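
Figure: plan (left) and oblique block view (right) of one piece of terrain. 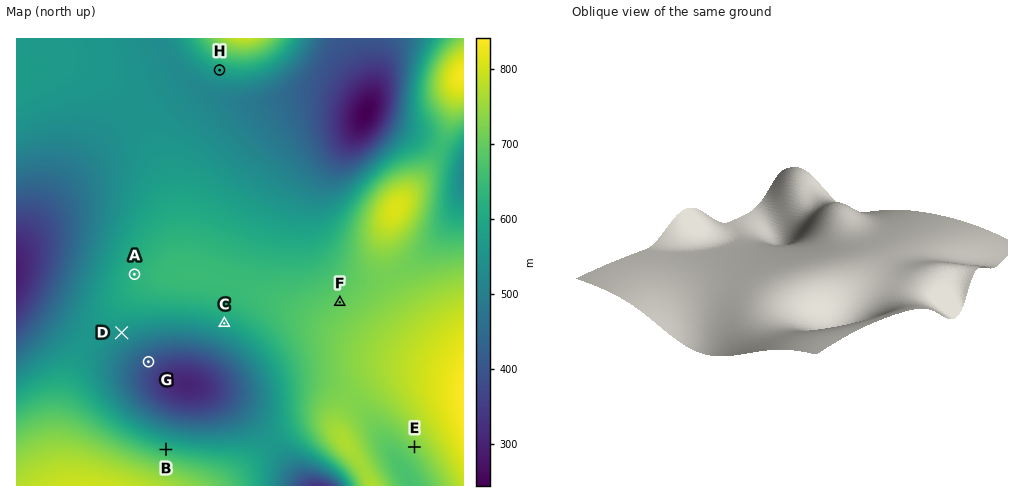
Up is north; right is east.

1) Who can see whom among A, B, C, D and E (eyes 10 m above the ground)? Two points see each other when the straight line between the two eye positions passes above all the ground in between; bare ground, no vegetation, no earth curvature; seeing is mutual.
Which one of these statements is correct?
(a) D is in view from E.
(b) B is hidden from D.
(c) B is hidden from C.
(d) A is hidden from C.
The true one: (d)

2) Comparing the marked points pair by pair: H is below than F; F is above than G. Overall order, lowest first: G H F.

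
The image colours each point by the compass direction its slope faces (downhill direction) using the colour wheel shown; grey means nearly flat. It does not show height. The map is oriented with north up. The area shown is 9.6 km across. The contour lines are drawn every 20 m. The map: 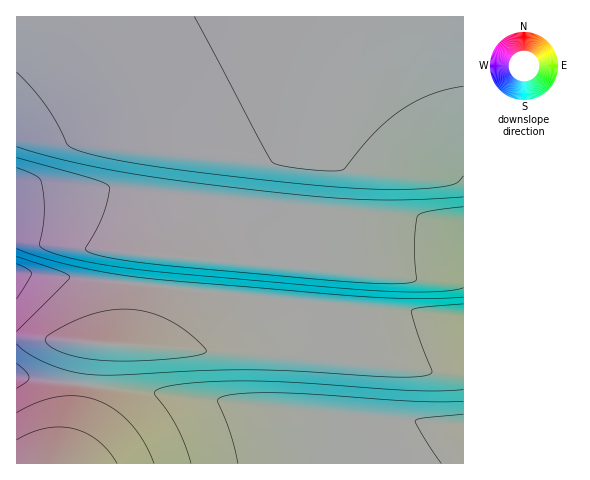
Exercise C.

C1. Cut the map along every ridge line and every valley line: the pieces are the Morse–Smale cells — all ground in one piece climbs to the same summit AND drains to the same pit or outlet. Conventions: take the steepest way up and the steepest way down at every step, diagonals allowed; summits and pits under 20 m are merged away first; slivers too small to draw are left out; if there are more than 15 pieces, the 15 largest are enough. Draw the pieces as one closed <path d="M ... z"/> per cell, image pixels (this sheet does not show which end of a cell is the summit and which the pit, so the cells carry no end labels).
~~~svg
<path d="M463 16l-446 0-1 225 144 15-6 48-14 39-3 3-46-2-4 13-2 27 272 36 106 4z"/><path d="M91 385l-7 0-4 27-16 52 400-1-1-39-106-4z"/><path d="M29 241l-13 1 1 96 113 8 7 0 3-3 14-39 5-49-90-8z"/><path d="M20 376l-4 1 0 86 47 1 13-33 6-31 2-15z"/><path d="M34 338l-18 1 1 37 68 8 2-27 5-14z"/>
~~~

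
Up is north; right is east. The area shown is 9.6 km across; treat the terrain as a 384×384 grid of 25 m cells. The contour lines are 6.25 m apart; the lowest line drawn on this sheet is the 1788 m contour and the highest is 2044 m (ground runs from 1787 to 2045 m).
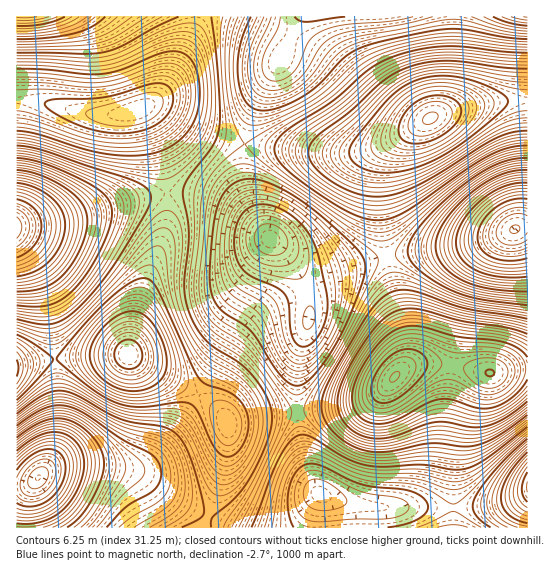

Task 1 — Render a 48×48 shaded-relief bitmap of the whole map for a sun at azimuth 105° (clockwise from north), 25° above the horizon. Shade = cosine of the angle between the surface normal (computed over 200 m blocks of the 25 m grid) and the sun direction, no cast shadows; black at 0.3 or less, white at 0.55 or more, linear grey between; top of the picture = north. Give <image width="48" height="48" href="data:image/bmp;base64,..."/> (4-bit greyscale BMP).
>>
<image width="48" height="48" href="data:image/bmp;base64,Qk32BAAAAAAAAHYAAAAoAAAAMAAAADAAAAABAAQAAAAAAIAEAAATCwAAEwsAABAAAAAAAAAAAAAAABEREQAiIiIAMzMzAERERABVVVUAZmZmAHd3dwCIiIgAmZmZAKqqqgC7u7sAzMzMAN3d3QDu7u4A////AGVEM0VWZmZmd4mqqqmHd3d3d2Zmd4mZiGVDMzRWZmZmZ4mqu6mYd3d3d3ZmeJmqmXZDIjNFZmZlZniru7qYd3d3d3d3eJq7qodTIiNFZmZVVnirvLuYd3d4iHd3eJvMy6hkMiNFZmZVVWibzMupd3d4iIh3iKvN3Lp1MiNFZmZVRWibzMuod2d4mZiIiKvN7cuWQzNFZ3ZVRWebzMuodmZ4mZmIiJvN7tyoVDRFZ3ZlRWebzMuYZVZ4mqmYiJrN7u25ZURWd3dlVWeavLqXZVV4mqqYiJq97u25dlVWeId2VWeKu7qGVEVomrupiIm87u3KhlVWeIh3ZmeKu6l2QzRXmruph4is3u3KhlVniZmIdneJqql1MiNGiruph3ibzd3KhlVniaqZh3iJqqh0IRE1eaqph3eazMy5hlVXiaqpmIiJqphkIQAkaJqph3eJvLupdURWiau6mIiJqph0IAATV4mZh3eJq6qYZURWiau7qYiJmql1MQACRniYh3d4mpmHVDNFeau7qYiJmql1MQABNWiIh2Z4iYh2VDNFeau7qZiJmqmGQgABJGeId2Z3iId2QyI1aKu7qpiImZmHUxABJFZ3d2ZneHdlQyI0aJu7qpiIiZmHZCERJFZ3d3Zmd2ZVQyI0Z5q7upiIiZmHZTIiNFZ4d3ZmZmVUMyI0V5q7upmIiIiHZUMzRWeIiHdmZlVEMyI0V4mruqmIiIiHZlREVneIiIdmZlVEMyI0Vomru6qYh3d3ZlVVZniZmYh2ZkRDMyIzRniru7qZh3dmZlVmd4mqqph3ZkRDMyIzRXiau7uph3ZmZmZneJqruqmHZkRDMzMzRWeau7uqmHZlVWZniZq7u7qYdlRDMzMzRWeJq7u6mHZVVWZ3iau8zMupd1VEMzM0RWeJq7u6mHZVVWZ4mavM3cy5h2VUREREVWeJq7u6mHZVVWd4mqvN3dy6mGZVVVVVVWeImruqmHZVVmd4mqvN3d3LmXZlVVZmZneImqqph3ZVVmd4mavN3d3LqXdmZmZnd3iJmamZh2ZVVmd4iau83d3cqod2Znd3iIiZmZmYdmVVVmd3iZq83d3cuod3Z3eIiJmZmZmIdlVVVWZneJmrzd3Muoh3d3iIiZmqqpmHZlVVVVZmZ4mrvMzLqoh3d3iIiZqqqqmHZlVERVVVVniau8zLqod3d3eIiZqru6qYdlREREREVWeJq7u6qYd3d3d3iJmru7qYdlVERERERFZ4mqqqmXd3d3d3d4mru7uph2VERDMzM0VniZmZiHd3d3ZmZniavMu5h2VURDMzM0RWeImIiHd3d2ZlVmeKu8y6mHZVREMzMzRWd4iHd2Znd2ZlVWaJq8y6mHZVVERDMzRVZ3d3dmZmZmZVVVZ4q7y7qYdlVVRERERVZnd2ZmZmZmZVVVVomru7qYdmZVVVRERVZmZmZlVVZmZlVVVniau7qYd2ZmZlVVVVZmd2ZlVVVVVlVVVniaq6qZh3ZmZmZVVVZnd3ZlVERFVWZVVmeJqqqpiHd2ZmZmVWZ3eHdw=="/>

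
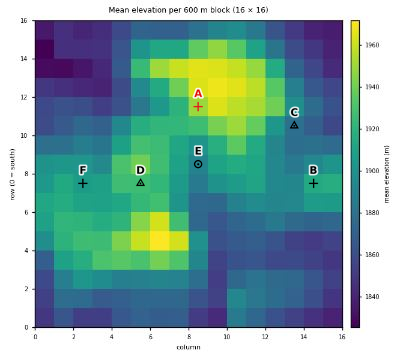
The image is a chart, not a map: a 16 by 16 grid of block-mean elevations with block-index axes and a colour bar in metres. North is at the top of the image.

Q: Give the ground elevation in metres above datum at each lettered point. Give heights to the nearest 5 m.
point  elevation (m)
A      1950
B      1920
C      1875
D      1925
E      1890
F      1905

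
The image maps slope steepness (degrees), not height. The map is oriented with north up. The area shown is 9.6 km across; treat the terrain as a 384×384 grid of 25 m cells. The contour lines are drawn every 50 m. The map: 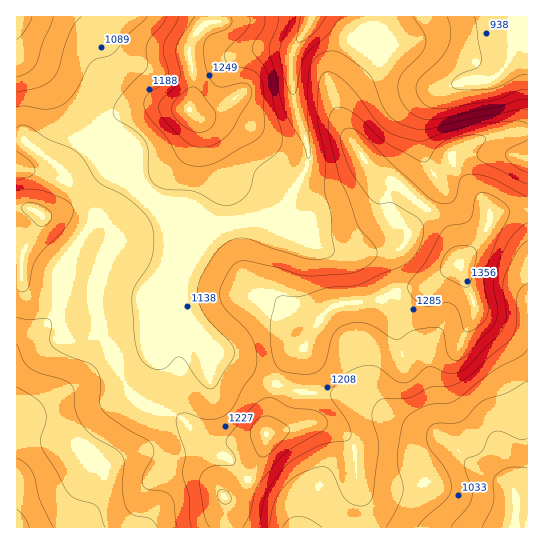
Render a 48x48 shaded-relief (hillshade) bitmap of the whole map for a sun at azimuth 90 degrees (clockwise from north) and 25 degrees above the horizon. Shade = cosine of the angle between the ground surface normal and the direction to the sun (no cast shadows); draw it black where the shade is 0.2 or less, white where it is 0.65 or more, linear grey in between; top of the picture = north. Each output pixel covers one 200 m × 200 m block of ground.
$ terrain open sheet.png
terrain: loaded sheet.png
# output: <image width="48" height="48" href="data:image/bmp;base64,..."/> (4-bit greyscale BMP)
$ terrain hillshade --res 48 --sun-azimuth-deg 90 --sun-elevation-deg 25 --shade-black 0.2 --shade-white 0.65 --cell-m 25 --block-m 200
<image width="48" height="48" href="data:image/bmp;base64,Qk32BAAAAAAAAHYAAAAoAAAAMAAAADAAAAABAAQAAAAAAIAEAAATCwAAEwsAABAAAAAAAAAAAAAAABEREQAiIiIAMzMzAERERABVVVUAZmZmAHd3dwCIiIgAmZmZAKqqqgC7u7sAzMzMAN3d3QDu7u4A////AFRFZ2VVZ2UyI1eb3sp2Znd5qqqqqqqqh1RFZ2ZUV3UyIkeb7smHZmeJqqmaqqq6h0RFZnZURnZCEUes3smHZmeJqpmZqru6h0RFVndkNWdTEkiazcqHdmaKqpmZq7u6h1RFVndkNGZUI2iIrNuYdlaaupmJu7uph1RFVnh1RFZURWd2e9yodlebupmau6mZh1VFVnd2VFVVVWdkasyph2ebu6maupmZh1VVZ3d2VVVVVWZUSLu6mHiru6qqmImYd2VVZmZlVmVVZmZDR6qqqZmru6qpiImXd2ZVVVVVZmZmd2UyR5mZq7u6qqqoiJmHd2ZlVEVWZnd3iHUyR5mJq7uqqqqYiamHeGZlVEVWZ3d4iXVDR5mImqmZmJmYiqmIiGZmVURWd4h4mHVEV4mImZmYd4mYiqqYiGZmZVVWeIh4iHVFVniImZiIZoqYirqZmVZmZmVniIh4iHVVRWd4mpiHZoqXesypmVVmZmZ3iYd4iHZUM0Z5q6iHZomFWc26mUVmZ3d4mYd4iHZUIkV5u6h2Zol1SM3LqlVmd3eJmYd4iHZUM0Vou5h2Z4l1RqzMu2ZmZmeJmYh4d2VERGZnmph2Z4iGRIvd3Hd3ZmeJmYh3dlRFVndmeZh2eIeHVGrv7YiIdmeZmIh3ZURVZ3dmZ4h3eHZ4ZGrv7YmYdmiZmIh3ZERWd3d2ZndmiHZ4dXz/3JqodneJmIh3ZERWd4iHZndmd2VnZp3+ypqod2eJmYiHZURWeImHd3ZVVlRWZ67+upqpd2eImZiHdkRXiJmYd3ZVVUM0V63uupqph2Z4mZmHdlVniYiIdmZVVlMiV5zuy3iql2Z4mqmHd2ZoiIiHdlZVZmQiR4rNzGebqXZ4mpmHd3d4iIh3ZVVVZ3UzV3iszFaKuod4mZiId3eIiId3ZURVZ3ZVZmaLu2eKupiImYiId3eIiId2ZURGd3ZndlV5qniaqZmImIiHd3eImYh2VUNGd3eIZEWJqneZiJmIiHd3d3eJmZh1RDNGd3mYZEaaqmZ3eJmId3d3d3iJmZmFMiNXiJqXVGiaulVmiZiHd2Zmd4mZmZmWIRNomaqGZomqu1VniZh3d2VVaJmZmZqWIAN6qqllaJqqqmeIiIh3d2REV5qZmaqmEBSbuphUaJqqmYiIh3iHdlMjWJqpqrykACesuphTRnmZmYiId3d3dUITWKuqq9yCAUjNyphkRFZ4iIiHdmd3ZCEUeau6vOxxA2rMuqqGVEVWZ4h3ZmZmUyEkiqmrzvxQFYrMu7uoZVVURXd2VVZmVDMjiqiK3/tAJpq7u8uph3ZURWZlVVZmVVQieqh53/swN5qqu8upmId2VVVVRVZ2ZVMSerh4z/ogR6qZq7uqmIiHZlVERVZ2VUITi7qZvvoxSJmYiaq6qYiYd1RERWd2VDIUi7qqvetBR4iHeJq7upmZh1RERWd2VDIkiqq7zeyDNXd3eJqruqmZh1RERWdmVEITaJm8ze62M1Z3iZqqu6qph1RERXdmZUMRRom8zd7YMkVniaqqqqqphw=="/>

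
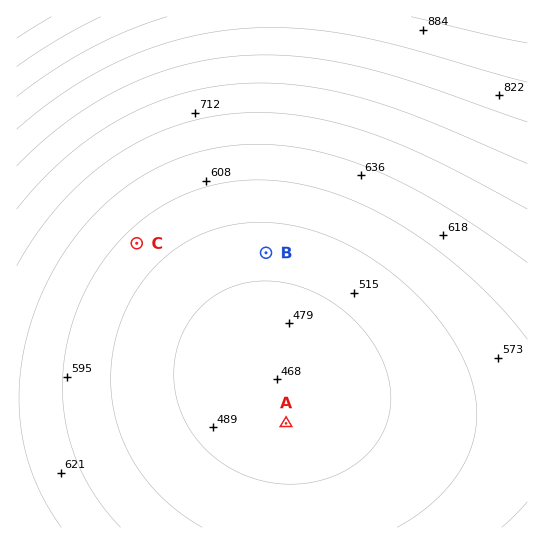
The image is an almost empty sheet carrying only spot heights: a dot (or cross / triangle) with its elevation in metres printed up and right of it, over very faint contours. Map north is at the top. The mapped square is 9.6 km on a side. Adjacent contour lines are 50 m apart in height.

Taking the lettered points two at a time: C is higher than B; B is higher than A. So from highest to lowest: C B A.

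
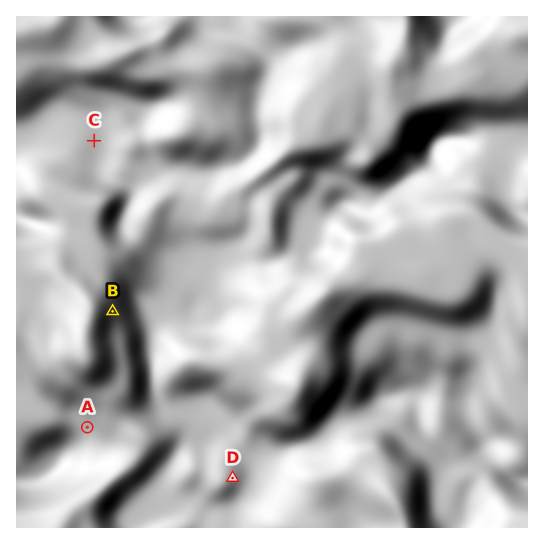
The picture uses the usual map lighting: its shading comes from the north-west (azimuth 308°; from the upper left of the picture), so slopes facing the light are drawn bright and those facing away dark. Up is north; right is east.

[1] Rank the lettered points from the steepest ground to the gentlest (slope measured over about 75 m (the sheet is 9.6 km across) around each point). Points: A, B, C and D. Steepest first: B A D C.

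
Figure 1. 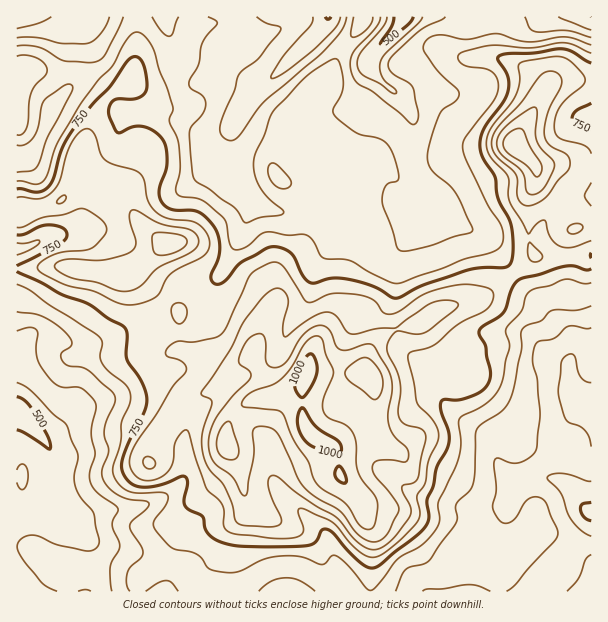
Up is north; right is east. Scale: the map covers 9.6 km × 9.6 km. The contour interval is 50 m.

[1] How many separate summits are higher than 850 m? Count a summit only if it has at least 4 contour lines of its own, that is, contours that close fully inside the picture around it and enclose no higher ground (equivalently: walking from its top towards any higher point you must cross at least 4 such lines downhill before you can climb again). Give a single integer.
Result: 1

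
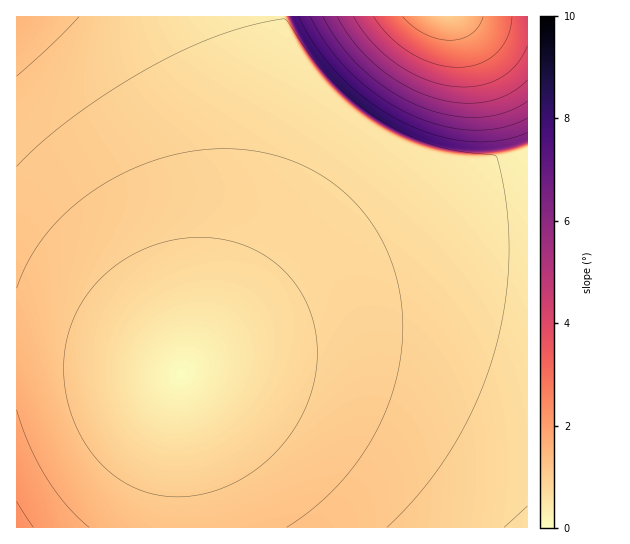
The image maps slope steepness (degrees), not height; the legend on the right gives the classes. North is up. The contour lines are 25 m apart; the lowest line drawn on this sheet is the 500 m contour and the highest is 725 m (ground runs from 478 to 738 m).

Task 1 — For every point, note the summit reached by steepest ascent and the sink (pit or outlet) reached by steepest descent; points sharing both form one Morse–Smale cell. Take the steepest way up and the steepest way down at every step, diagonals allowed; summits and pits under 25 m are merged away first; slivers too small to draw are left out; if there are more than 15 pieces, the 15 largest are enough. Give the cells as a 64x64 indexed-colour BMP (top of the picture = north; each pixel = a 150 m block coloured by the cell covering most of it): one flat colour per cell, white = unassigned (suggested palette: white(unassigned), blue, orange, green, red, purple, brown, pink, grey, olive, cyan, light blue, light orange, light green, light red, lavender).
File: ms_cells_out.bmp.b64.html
<image width="64" height="64" href="data:image/bmp;base64,Qk12CAAAAAAAAHYAAAAoAAAAQAAAAEAAAAABAAQAAAAAAAAIAAATCwAAEwsAABAAAAAAAAAA////ALR3HwAOf/8ALKAsACgn1gC9Z5QAS1aMAMJ34wB/f38AIr28AM++FwDox64AeLv/AIrfmACWmP8A1bDFAEREREREREREREQRERERERERERERERERERERERERERERRERERERERERERBERERERERERERERERERERERERERERFEREREREREREREEREREREREREREREREREREREREREREUREREREREREREQRERERERERERERERERERERERERERERRERERERERERERBERERERERERERERERERERERERERERFEREREREREREREEREREREREREREREREREREREREREREUREREREREREREQRERERERERERERERERERERERERERERRERERERERERERBERERERERERERERERERERERERERERFEREREREREREREEREREREREREREREREREREREREREREUREREREREREREQRERERERERERERERERERERERERERERRERERERERERERBERERERERERERERERERERERERERERFEREREREREREREEREREREREREREREREREREREREREREUREREREREREREQRERERERERERERERERERERERERERERRERERERERERERBERERERERERERERERERERERERERERFEREREREREREREEREREREREREREREREREREREREREREUREREREREREREQRERERERERERERERERERERERERERERRERERERERERERBERERERERERERERERERERERERERERFEREREREREREREEREREREREREREREREREREREREREREURERERERERERERBERERERERERERERERERERERERERERREREREREREREQiERERERERERERERERERERERERERERFEREREREREIiIiIhEREREREREREREREREREREREREREUREREIiIiIiIiIiMxERERERERERERERERERERERERERIiIiIiIiIiIiIiIjMREREREREREREREREREREREREREiIiIiIiIiIiIiIiMzERERERERERERERERERERERERESIiIiIiIiIiIiIiIjMzERERERERERERERERERERERERIiIiIiIiIiIiIiIiMzMzEREREREREREREREREREREREiIiIiIiIiIiIiIiIjMzMxERERERERERERERERERERESIiIiIiIiIiIiIiIiMzMzMxERERERERERERERERERERIiIiIiIiIiIiIiIiIjMzMzMREREREREREREREREREREiIiIiIiIiIiIiIiIiMzMzMzMRERERERERERERERERESIiIiIiIiIiIiIiIiIzMzMzMzMRERERERERERERERERIiIiIiIiIiIiIiIiIiMzMzMzMzMREREREREREREREREiIiIiIiIiIiIiIiIiIzMzMzMzMzMRERERERERERERESIiIiIiIiIiIiIiIiIiMzMzMzMzMzMRERERERERERERIiIiIiIiIiIiIiIiIiIzMzMzMzMzMzMREREREREREREiIiIiIiIiIiIiIiIiIjMzMzMzMzMzMzMRERERERERESIiIiIiIiIiIiIiIiIiIzMzMzMzMzMzMzMRERERERERIiIiIiIiIiIiIiIiIiIjMzMzMzMzMzMzMzMxEREREREiIiIiIiIiIiIiIiIiIiMzMzMzMzMzMzMzMzMzMRERESIiIiIiIiIiIiIiIiIiIjMzMzMzMzMzMzMzMzMzMzMRIiIiIiIiIiIiIiIiIiIiMzMzMzMzMzMzMzMzMzMzMzMiIiIiIiIiIiIiIiIiIiIzMzMzMzMzMzMzMzMzMzMzMyIiIiIiIiIiIiIiIiIiIiMzMzMzMzMzMzMzMzMzMzMzIiIiIiIiIiIiIiIiIiIiIzMzMzMzMzMzMzMzMzMzMzMiIiIiIiIiIiIiIiIiIiIjMzMzMzMzMzMzMzMzMzMzMyIiIiIiIiIiIiIiIiIiIiMzMzMzMzMzMzMzMzMzMzMzIiIiIiIiIiIiIiIiIiIiIjMzMzMzMzMzMzMzMzMzMzMiIiIiIiIiIiIiIiIiIiIiMzMzMzMzMzMzMzMzMzMzMyIiIiIiIiIiIiIiIiIiIiIzMzMzMzMzMzMzMzMzMzMzIiIiIiIiIiIiIiIiIiIiIjMzMzMzMzMzMzMzMzMzMzMiIiIiIiIiIiIiIiIiIiIiMzMzMzMzMzMzMzMzMzMzMyIiIiIiIiIiIiIiIiIiIiIjMzMzMzMzMzMzMzMzMzMzIiIiIiIiIiIiIiIiIiIiIiMzMzMzMzMzMzMzMzMzMzMiIiIiIiIiIiIiIiIiIiIiIzMzMzMzMzMzMzMzMzMzMyIiIiIiIiIiIiIiIiIiIiIjMzMzMzMzMzMzMzMzMzMzIiIiIiIiIiIiIiIiIiIiIiMzMzMzMzMzMzMzMzMzMzMiIiIiIiIiIiIiIiIiIiIiIzMzMzMzMzMzMzMzMzMzMyIiIiIiIiIiIiIiIiIiIiIjMzMzMzMzMzMzMzMzMzMzIiIiIiIiIiIiIiIiIiIiIiMzMzMzMzMzMzMzMzMzMzMiIiIiIiIiIiIiIiIiIiIiIjMzMzMzMzMzMzMzMzMzMyIiIiIiIiIiIiIiIiIiIiIiMzMzMzMzMzMzMzMzMzMzIiIiIiIiIiIiIiIiIiIiIiMzMzMzMzMzMzMzMzMzMzMiIiIiIiIiIiIiIiIiIiIiIzMzMzMzMzMzMzMzMzMzMyIiIiIiIiIiIiIiIiIiIiIjMzMzMzMzMzMzMzMzMzMz"/>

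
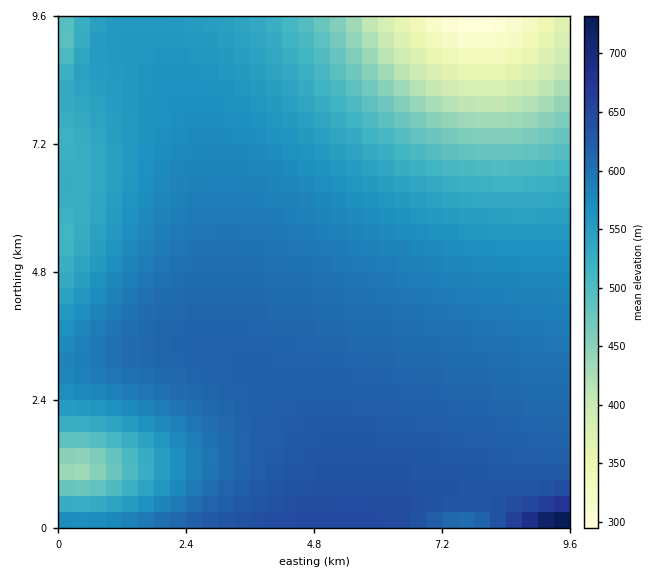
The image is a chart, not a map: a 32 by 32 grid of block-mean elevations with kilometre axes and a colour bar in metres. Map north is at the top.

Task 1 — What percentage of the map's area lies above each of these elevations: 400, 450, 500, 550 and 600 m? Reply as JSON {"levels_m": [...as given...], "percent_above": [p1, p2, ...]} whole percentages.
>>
{"levels_m": [400, 450, 500, 550, 600], "percent_above": [95, 92, 86, 71, 36]}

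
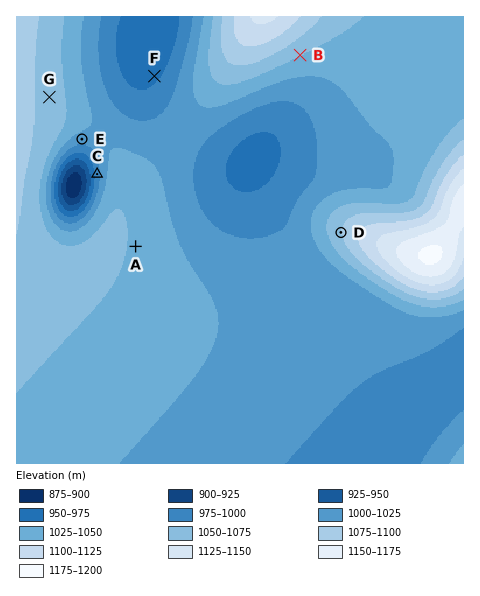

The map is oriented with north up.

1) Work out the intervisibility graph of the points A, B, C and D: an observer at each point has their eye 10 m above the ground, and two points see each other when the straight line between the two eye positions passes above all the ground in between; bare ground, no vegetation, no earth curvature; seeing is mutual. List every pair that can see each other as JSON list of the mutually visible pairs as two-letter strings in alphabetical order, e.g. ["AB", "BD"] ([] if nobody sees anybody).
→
["AB", "AD", "BD"]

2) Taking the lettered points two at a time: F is lower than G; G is higher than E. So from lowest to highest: F E G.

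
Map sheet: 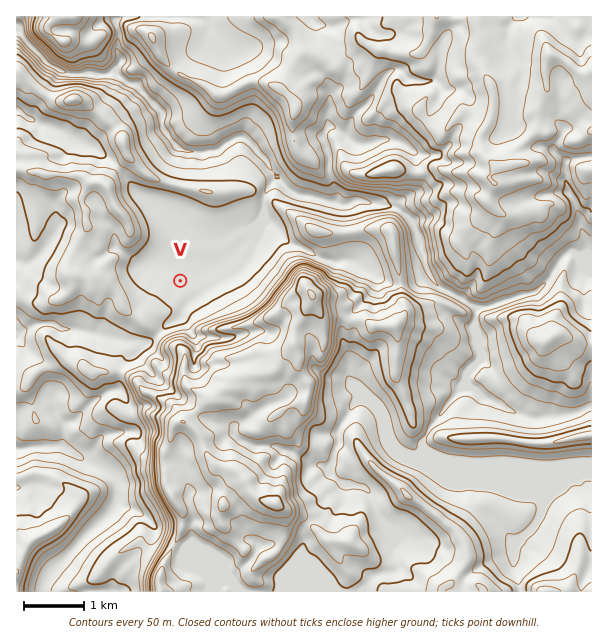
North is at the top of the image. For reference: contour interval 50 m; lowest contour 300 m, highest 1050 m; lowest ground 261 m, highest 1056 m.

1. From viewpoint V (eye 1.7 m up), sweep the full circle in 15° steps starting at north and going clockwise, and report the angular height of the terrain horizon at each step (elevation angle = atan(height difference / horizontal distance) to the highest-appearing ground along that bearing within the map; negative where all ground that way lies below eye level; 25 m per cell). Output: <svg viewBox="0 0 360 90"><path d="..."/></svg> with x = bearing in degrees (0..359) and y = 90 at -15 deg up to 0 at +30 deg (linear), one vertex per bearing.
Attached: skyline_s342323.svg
<svg viewBox="0 0 360 90"><path d="M0 55l15-1 15-1 15 0 15-2 15-1 15-20 15-1 15 1 15-2 15 0 15 4 15-2 15 14 15 9 15-2 15 0 15-1 15 0 15 1 15 0 15-5 15 7 15 1"/></svg>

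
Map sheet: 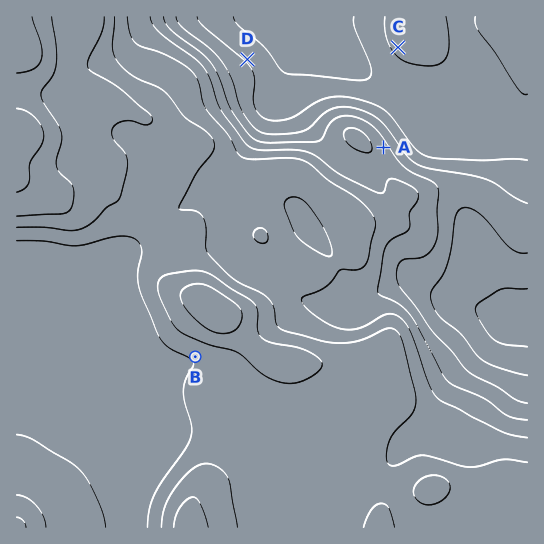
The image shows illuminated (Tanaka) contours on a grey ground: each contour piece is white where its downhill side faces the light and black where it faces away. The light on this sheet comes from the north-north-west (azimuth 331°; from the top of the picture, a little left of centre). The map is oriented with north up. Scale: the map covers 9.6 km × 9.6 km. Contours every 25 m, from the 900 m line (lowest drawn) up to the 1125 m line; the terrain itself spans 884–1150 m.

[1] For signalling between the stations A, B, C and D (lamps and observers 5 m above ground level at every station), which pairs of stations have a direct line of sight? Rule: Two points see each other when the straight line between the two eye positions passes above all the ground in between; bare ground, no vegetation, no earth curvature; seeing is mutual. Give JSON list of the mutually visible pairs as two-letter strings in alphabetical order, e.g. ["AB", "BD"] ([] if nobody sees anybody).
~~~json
["AC", "CD"]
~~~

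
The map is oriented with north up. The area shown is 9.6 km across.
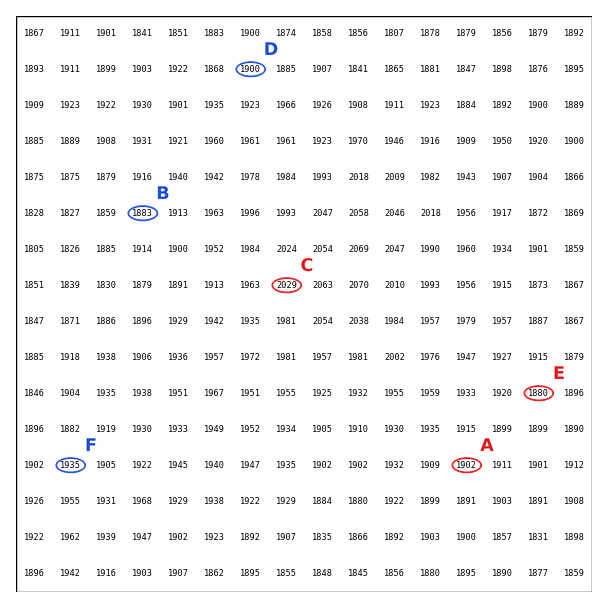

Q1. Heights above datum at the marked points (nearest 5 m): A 1900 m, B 1885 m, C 2030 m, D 1900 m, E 1880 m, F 1935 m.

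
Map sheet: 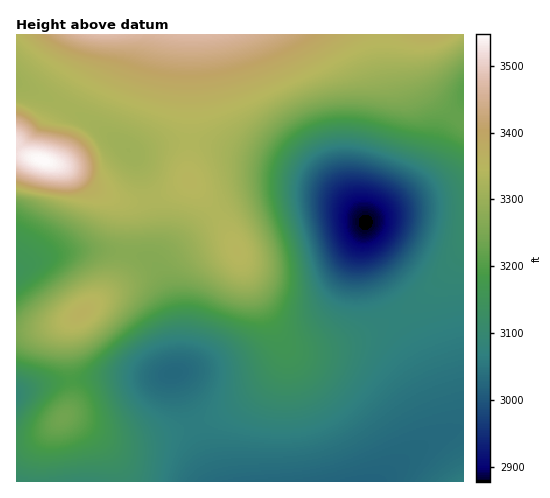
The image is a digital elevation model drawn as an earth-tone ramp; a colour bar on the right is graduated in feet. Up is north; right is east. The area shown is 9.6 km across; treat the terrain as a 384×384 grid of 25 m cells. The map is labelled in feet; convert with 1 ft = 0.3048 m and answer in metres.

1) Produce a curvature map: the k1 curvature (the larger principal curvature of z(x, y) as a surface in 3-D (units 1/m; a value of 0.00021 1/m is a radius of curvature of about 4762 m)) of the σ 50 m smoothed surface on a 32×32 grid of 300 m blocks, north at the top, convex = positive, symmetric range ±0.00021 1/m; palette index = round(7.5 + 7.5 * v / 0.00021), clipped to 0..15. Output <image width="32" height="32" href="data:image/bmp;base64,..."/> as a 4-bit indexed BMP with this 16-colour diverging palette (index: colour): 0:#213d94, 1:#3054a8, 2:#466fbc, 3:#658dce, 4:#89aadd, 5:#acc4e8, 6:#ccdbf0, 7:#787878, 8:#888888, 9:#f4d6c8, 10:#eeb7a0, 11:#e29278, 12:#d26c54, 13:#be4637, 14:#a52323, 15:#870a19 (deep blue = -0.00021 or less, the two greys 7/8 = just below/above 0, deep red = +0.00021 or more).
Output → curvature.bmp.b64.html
<image width="32" height="32" href="data:image/bmp;base64,Qk12AgAAAAAAAHYAAAAoAAAAIAAAACAAAAABAAQAAAAAAAACAAATCwAAEwsAABAAAAAAAAAAlD0hAKhUMAC8b0YAzo1lAN2qiQDoxKwA8NvMAHh4eACIiIgAyNb0AKC37gB4kuIAVGzSADdGvgAjI6UAGQqHAJiHeImYiId3eIiIiIiIiIiZiIiZmIiIiIiIiIiIiIiIqqiZmYiIiIiIiIiIiIiIiKy6mqmYiIiIiIiIiIiIiIibzKqZiIiIiIiIiIiIh3eIeLy5iHiIiIiIiIiIiId3d3ibuYdnd3iIiYiIiIiId3d4mqmHZnd3eImZiIiIiHd3iImph2Z3d3eImZiIiIiHd7qaqod3d3d3iZmYiIiIiHfMy7uYd3d3eImZmIiIiIiHu8zcupiHd3iaqYiImYiIiJmrzcu6mIiJqqmJmaqpiIiIiby7uqmZmauqqZmZqqiId3iaqqmZmZq6upiIiJqqiHd3iZmIiZmau6mYd3eJqph3d4iYh3eImruph3ZmaJqpd3eImId3eJq6mId2ZmeJqYd3iZmZiImauph3dmVmeamIiJqqqZiJmqmHd3dmZniZiavLqZmZmZqph3d3Zmd4mc7//ZiIiZiKmYd3d3d3iJj///2Hd4mYiZmHd3d3eIiY//3Mh3eIiImZiHd3d4iIiP3Lynd3iIiJmYiHd4iJmZnYeZiHeIiIiJmYiIiJmambuYiIiIiIiIiZmYiJmZqYmoiIiIiIiIiIiZmZmZmZiJmIiIiIiIiIiIiJmZmZiIiYiIiIiIiIiIiIiIiIiIiJmIiIiIiIiIiIiIiIiIiImZmIiIiIiIiIiIiIiIiIiJmq"/>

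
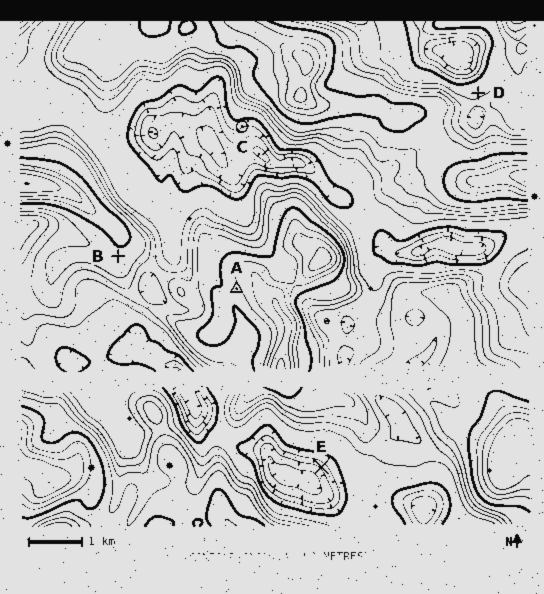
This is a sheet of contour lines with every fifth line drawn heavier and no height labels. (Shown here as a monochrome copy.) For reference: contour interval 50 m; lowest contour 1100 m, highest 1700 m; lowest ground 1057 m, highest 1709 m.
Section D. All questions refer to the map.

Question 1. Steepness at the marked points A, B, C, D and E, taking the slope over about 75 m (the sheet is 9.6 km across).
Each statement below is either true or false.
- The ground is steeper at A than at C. false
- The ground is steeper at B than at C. false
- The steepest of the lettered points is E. true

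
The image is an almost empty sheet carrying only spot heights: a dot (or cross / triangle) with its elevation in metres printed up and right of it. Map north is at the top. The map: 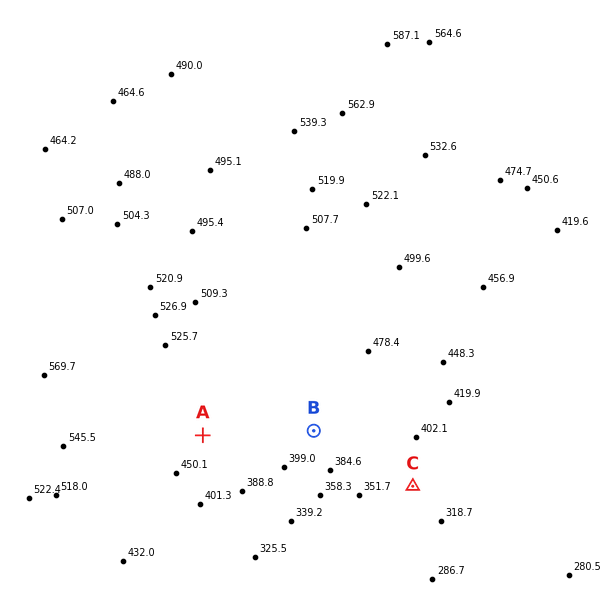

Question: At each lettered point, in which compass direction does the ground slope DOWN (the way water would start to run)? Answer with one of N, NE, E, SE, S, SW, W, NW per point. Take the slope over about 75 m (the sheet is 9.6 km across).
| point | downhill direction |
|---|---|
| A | SE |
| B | S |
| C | S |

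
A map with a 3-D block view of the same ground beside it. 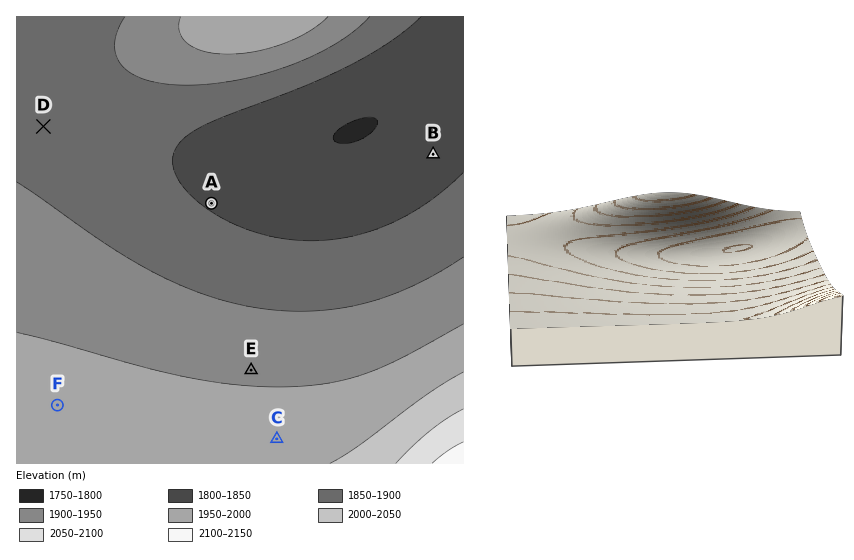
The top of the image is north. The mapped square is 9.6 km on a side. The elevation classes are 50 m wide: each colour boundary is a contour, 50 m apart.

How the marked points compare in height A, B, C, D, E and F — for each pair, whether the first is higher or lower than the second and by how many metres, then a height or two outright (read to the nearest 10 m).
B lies lower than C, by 150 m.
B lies lower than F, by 140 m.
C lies higher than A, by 130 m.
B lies lower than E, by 110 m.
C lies higher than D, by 100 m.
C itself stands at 1980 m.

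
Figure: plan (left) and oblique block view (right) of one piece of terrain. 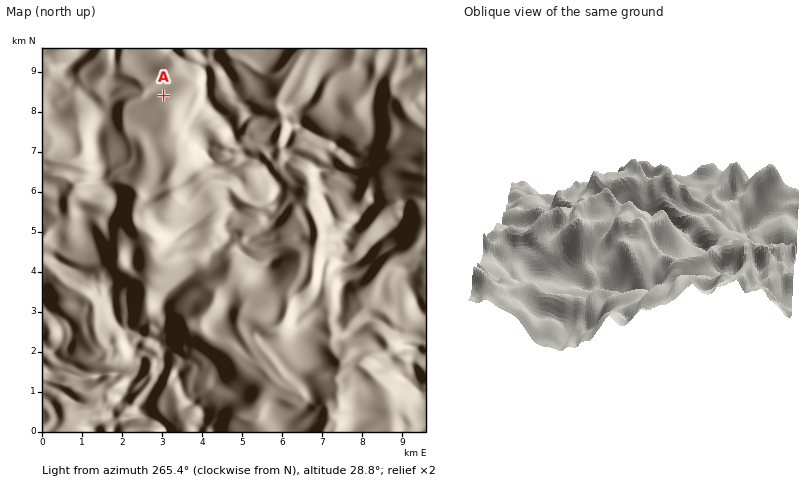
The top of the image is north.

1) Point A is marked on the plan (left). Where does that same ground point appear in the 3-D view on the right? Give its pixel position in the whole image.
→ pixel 522 274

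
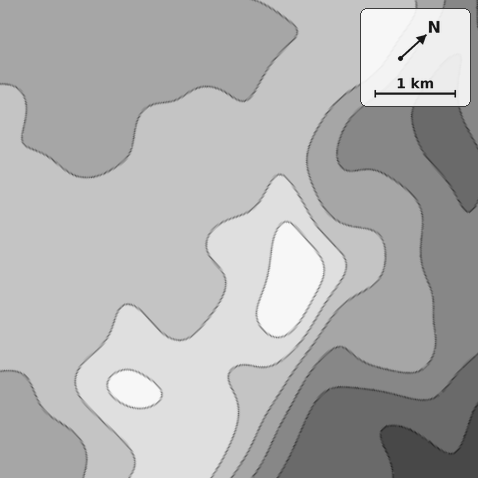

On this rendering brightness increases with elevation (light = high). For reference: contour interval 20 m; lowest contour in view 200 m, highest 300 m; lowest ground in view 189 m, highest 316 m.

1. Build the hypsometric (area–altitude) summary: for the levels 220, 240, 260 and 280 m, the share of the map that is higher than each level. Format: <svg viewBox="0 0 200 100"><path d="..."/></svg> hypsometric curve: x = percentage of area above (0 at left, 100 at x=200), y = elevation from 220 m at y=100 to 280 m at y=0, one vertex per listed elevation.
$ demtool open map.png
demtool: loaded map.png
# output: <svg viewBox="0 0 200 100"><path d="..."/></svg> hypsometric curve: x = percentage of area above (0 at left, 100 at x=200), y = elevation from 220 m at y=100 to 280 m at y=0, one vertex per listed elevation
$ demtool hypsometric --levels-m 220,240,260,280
<svg viewBox="0 0 200 100"><path d="M181 100l-20-33-56-34-72-33"/></svg>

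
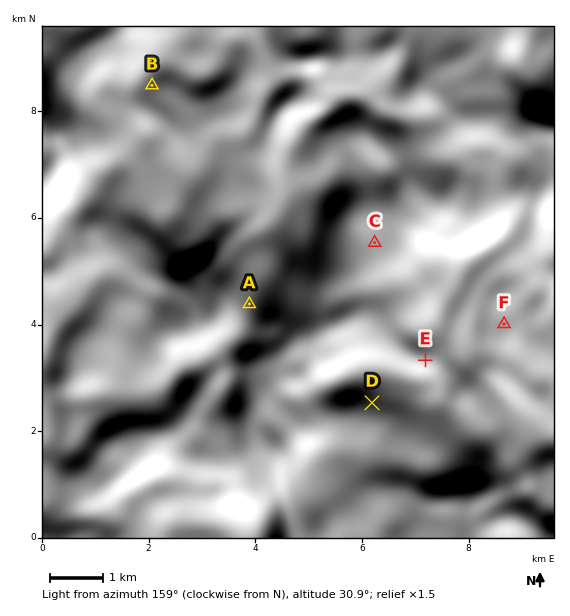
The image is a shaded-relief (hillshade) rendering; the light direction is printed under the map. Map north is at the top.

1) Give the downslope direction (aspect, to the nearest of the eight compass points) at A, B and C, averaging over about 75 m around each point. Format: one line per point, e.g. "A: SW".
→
A: NE
B: N
C: SW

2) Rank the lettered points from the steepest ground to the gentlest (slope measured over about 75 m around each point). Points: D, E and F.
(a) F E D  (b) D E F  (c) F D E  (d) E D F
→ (b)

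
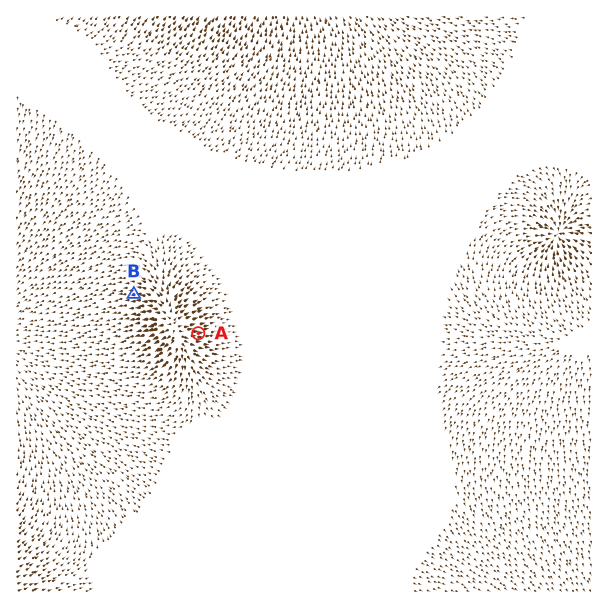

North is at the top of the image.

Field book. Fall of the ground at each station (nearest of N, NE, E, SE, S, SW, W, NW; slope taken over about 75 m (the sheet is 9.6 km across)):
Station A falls E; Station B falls W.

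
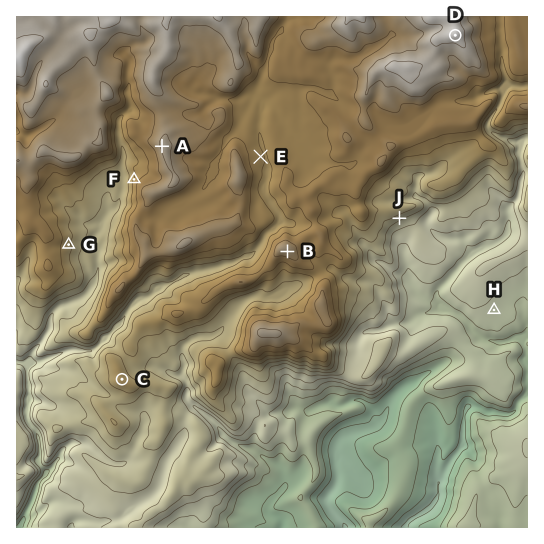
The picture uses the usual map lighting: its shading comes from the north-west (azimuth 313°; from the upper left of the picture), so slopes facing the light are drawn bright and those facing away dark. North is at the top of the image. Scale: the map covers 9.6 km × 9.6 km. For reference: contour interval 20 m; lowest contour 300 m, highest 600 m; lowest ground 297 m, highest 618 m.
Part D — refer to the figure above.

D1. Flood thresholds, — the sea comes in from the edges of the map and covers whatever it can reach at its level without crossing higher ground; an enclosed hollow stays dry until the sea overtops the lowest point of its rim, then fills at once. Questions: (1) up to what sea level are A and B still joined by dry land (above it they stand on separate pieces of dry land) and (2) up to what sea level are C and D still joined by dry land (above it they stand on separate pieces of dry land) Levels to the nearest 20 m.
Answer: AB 540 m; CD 500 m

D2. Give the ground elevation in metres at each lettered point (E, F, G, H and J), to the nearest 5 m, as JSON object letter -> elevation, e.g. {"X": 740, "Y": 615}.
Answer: {"E": 525, "F": 520, "G": 505, "H": 390, "J": 470}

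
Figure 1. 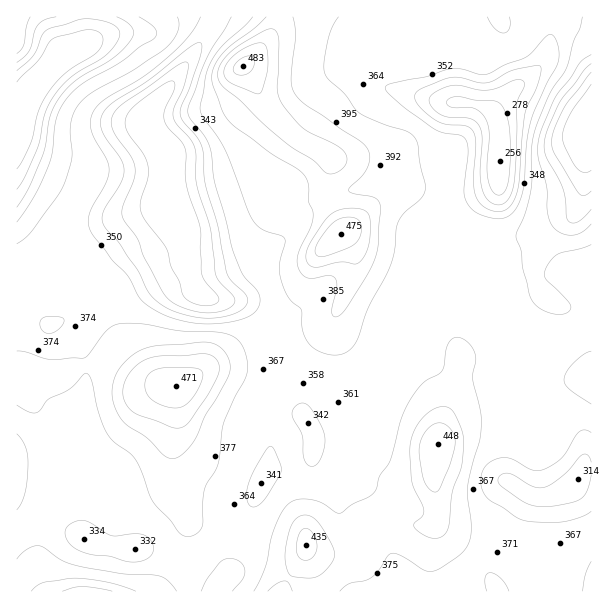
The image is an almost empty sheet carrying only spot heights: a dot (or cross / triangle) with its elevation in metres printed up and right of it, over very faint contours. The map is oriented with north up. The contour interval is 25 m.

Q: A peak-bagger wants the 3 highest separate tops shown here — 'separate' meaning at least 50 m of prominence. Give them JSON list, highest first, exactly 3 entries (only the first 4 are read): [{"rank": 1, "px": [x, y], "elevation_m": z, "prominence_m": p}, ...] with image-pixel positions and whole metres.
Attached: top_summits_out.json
[{"rank": 1, "px": [243, 66], "elevation_m": 483, "prominence_m": 111}, {"rank": 2, "px": [339, 234], "elevation_m": 475, "prominence_m": 72}, {"rank": 3, "px": [176, 386], "elevation_m": 471, "prominence_m": 100}]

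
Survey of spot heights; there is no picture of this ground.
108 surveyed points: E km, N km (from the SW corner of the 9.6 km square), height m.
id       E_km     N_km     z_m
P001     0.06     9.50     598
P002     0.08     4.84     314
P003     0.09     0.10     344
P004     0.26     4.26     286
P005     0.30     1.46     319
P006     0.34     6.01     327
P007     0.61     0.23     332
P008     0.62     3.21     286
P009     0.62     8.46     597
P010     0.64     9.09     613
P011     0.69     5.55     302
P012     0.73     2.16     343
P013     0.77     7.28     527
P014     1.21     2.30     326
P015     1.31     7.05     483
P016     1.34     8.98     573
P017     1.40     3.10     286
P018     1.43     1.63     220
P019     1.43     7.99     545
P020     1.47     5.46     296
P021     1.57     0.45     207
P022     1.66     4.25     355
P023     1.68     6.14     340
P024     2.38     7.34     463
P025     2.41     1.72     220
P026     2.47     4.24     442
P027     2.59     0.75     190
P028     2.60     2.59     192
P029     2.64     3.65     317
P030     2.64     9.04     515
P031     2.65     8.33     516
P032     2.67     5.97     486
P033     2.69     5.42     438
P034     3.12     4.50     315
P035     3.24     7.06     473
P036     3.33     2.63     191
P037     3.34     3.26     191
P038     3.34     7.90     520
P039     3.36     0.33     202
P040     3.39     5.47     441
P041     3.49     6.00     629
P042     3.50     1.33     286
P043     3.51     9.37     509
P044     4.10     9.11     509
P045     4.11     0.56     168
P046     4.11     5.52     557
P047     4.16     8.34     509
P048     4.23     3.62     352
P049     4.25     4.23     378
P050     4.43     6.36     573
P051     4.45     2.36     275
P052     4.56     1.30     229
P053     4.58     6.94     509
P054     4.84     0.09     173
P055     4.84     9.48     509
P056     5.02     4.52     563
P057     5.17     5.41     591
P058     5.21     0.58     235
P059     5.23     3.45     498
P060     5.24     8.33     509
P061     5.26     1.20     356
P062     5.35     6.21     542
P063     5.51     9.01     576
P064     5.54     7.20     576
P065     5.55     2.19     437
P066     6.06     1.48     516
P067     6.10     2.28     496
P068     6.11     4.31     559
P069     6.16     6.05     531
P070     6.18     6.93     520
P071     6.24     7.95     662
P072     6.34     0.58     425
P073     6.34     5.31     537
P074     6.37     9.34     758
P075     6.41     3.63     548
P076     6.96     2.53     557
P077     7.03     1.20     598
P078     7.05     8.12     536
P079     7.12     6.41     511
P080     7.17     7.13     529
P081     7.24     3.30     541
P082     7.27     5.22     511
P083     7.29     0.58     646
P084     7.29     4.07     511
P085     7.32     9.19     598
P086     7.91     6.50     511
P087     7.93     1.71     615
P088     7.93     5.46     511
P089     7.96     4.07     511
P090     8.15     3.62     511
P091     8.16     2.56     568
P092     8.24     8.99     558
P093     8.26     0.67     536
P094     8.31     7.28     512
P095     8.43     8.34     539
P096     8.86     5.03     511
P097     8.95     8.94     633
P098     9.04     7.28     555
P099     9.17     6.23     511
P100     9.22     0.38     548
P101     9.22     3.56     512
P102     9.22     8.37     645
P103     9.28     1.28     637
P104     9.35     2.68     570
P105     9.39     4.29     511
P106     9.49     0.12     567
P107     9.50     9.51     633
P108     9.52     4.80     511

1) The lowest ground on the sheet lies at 150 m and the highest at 775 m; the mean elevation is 460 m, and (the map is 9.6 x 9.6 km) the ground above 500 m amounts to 55.2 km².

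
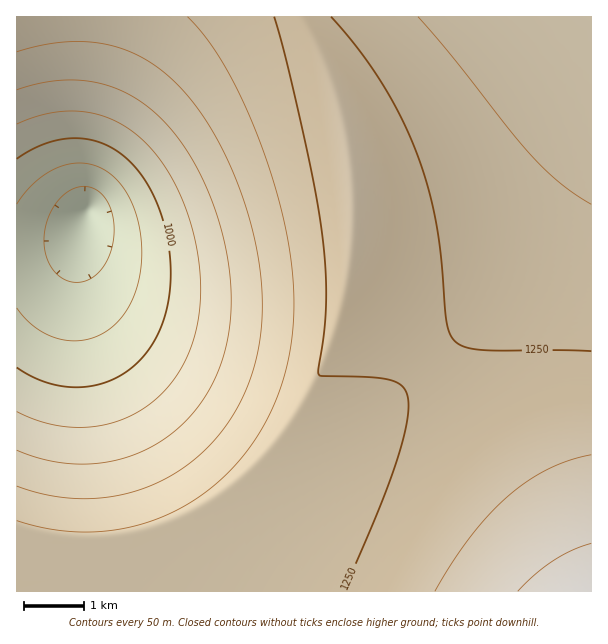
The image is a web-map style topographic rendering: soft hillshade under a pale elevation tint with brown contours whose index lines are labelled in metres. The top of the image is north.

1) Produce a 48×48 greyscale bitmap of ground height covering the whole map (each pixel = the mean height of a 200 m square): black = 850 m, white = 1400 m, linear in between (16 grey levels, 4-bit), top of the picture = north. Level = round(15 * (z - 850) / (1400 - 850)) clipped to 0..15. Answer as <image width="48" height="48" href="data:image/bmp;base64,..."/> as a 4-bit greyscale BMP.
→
<image width="48" height="48" href="data:image/bmp;base64,Qk32BAAAAAAAAHYAAAAoAAAAMAAAADAAAAABAAQAAAAAAIAEAAATCwAAEwsAABAAAAAAAAAAAAAAABEREQAiIiIAMzMzAERERABVVVUAZmZmAHd3dwCIiIgAmZmZAKqqqgC7u7sAzMzMAN3d3QDu7u4A////AKqqqqqqqqqqqqqqqru7u7zMzN3d3u7u7qqqqqqqqqqqqqqqqqu7u7vMzM3d3e7u7qqqqqqqqqqqqqqqqqu7u7vMzMzd3d3u7qqqqqqqqqqqqqqqqqu7u7u8zMzd3d3e7qqqqqqqqqqqqqqqqqq7u7u8zMzN3d3d3qqZmZmZqqqqqqqqqqq7u7u7zMzM3d3d3ZmZmZmZmZqqqqqqqqq7u7u7zMzMzd3d3ZmIiIiJmZmqqqqqqqqru7u7vMzMzN3d3YiIiIiIiJmZqqqqqqqru7u7u8zMzMzd3YiHd3eIiIiZmqqqqqqru7u7u8zMzMzM3Xd3d3d3eIiJmaqqqqqru7u7u7zMzMzMzHd3Zmd3d3iImZqqqqq7u7u7u7vMzMzMzGZmZmZmZ3eIiZmqqqq7u7u7u7u8zMzMzGZmZmZmZnd4iJmqqru7u7u7u7u7zMzMzGVVVVVWZmd3iImaq7u7u7u7u7u7u8zMzFVVVVVVVmZ3eImaq7u7u7u7u7u7u7u8zFVERERVVWZneIiZqru7u7u7u7u7u7u7u0REREREVVZmd4iZqru7u7u7u7u7u7u7u0RERERERVVmd4iZqru7u7u7u7u7u7u7u0QzMzNERFVmZ3iJmqu7u7u7u7u7u7u7uzMzMzM0RFVWZ3iJmqu7u7u7u7u7u7u7uzMzMzMzREVWZ3iJmqu7u7u7u7u7u7u7uzMiIiMzNEVWZ3iJmqu7u7u7u7u7u7u7uzIiIiIzNEVWZ3iJmqu7u7u7u7u7u7u7uiIiIiIjM0RWZ3iJmqu8y7u7u7u7u7qqqiIiESIiM0RWZ3iJmqu8y7u7u7u7u6qqqiIhERIiM0RWZ3iJmqu8zLu7u7u7qqqqqiIREREiM0RWZ3iJmqu8zMu7u7u7qqqqqiIREREiM0VWZ3iJmqu8zMu7u7u6qqqqqiIREREiM0VWZ3iZmqu8zMu7u7u6qqqqqiIREAEiNEVWd4iZqqu8zMu7u7uqqqqqqiIhEAEiNEVmd4iZqru8zMu7u7uqqqqqqjIhEREjNFVmd4iZqru8zMu7u7qqqqqqqjMiERIjRFVneImZqrvMzMu7u7qqqqqqqTMyIiIzRVZneImaqrvMzMu7u7qqqqqpmUMzMzM0RWZ3iImaq7vMzMu7u6qqqqqZmURDMzREVWZ3iJmaq7vMzMu7u6qqqqmZmVRERERVVmd4iJmqq7vMzLu7uqqqqpmZmVVVVVVVZnd4iZmqq7vMzLu7uqqqqpmZmWVVVVVmZ3eIiZqqu7zMy7u7qqqqqZmZmWZmZmZmd3iImZqqu7zMy7u7qqqqmZmZmXZmZmZ3d4iJmaqqu7zMu7u6qqqpmZmZmXd3d3d3eIiZmaqqu7zMu7uqqqqZmZmZmXd3d3d4iImZmqqru7zLu7uqqqqZmZmZmYiIiIiIiJmZmqqru7zLu7qqqqmZmZmZmYiIiIiIiZmZqqqru8y7u6qqqpmZmZmZmZmYiIiZmZmaqqq7u8u7uqqqqZmZmZmZmJmZmZmZmZmqqqq7u7u7uqqqmZmZmZmYiA=="/>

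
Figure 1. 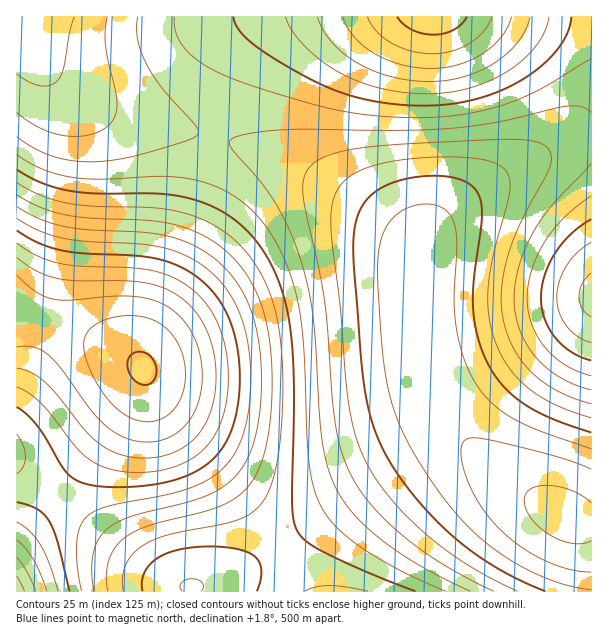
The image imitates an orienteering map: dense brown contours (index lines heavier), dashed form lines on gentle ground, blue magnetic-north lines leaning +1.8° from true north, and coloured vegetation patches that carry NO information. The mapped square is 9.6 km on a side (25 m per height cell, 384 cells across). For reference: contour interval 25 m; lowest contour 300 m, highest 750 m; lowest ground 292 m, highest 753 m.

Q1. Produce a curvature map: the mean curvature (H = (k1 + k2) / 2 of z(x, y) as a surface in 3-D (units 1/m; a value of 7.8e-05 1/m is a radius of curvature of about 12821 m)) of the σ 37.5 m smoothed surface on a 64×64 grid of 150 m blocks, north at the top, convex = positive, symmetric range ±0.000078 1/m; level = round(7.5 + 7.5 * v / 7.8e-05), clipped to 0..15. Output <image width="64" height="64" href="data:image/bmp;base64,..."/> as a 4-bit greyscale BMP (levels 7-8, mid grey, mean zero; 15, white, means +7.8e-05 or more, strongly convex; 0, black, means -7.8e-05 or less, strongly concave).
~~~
<image width="64" height="64" href="data:image/bmp;base64,Qk12CAAAAAAAAHYAAAAoAAAAQAAAAEAAAAABAAQAAAAAAAAIAAATCwAAEwsAABAAAAAAAAAAAAAAABEREQAiIiIAMzMzAERERABVVVUAZmZmAHd3dwCIiIgAmZmZAKqqqgC7u7sAzMzMAN3d3QDu7u4A////ALqXZUMhAAAAAAAAASNFZ4iZmZiIh3ZmVVRDMiIhERAAqYdlQyEAAAAAAAASM0VniJmZmIh3dmZVREMyIiEREACph2VDMhAAAAAAARI0VmeJmZmYiHd2ZVVEQzIiIREQAJmHZVQyIQAAAAASI0RWd4mZmYiId3ZlVURDMiIhEREAmIdmVEMiEQAAESI0RWZ3iZmYiId3ZmVVREMzIiEREQCId2ZVRDMiIRIiM0RVZ3iImYiIh3dmZVVEQzMiIhEREHd2ZlVURDMzMzREVWZneIiIiIh3d2ZlVURDMyIiERERd2ZmZVVURERERVVmZnd4iIiIh3d2ZmVVREMzMiIhERFmZmZmZlVVVVZmZmd3d3iIiId3d2ZmVVVEQzMyIiIREVVmZmZmZmd3d3d3d3d4iIiHd3d2ZmZVVUREMzMiIiIRRVVmZnd3iIiIiIiIiIiId3d3d2ZmZlVVREQzMzIiIiJEVWZneIiZmaqZmZmYiId3d3ZmZmZlVVVUREMzMyIiIjNFVneImaq7u7qqqZmIh3d2ZmZmZVVVVVRERDMzMzIiI0RWeImqu8zMzLu6qZiHd2ZmZmVVVVVVVEREQzMzMzMSNFZ4mqvM3e3dzLuqmYd2ZmZVVVVVVVVUREREQzMzMwI0VniavN3v/+7dy7qZh3ZmVVVVVVVVVVREREREREREATRWeJvM3v///u3MuqmHdmVVVVVVVVVVVERERERERFUSNFeJq83u////7dy6qYd2VVVVVVVVVEREVVVVVVVVVhJFZ4mrze/////t3Lqph3ZVVVVURERERERVVVVWZmZnI0VniavN7////+7cuqmHdlVVVURERERERFVVZmZnd4gjRniavN3v////7ty6qYd2VVVUREREREREVVZmd3iImTRWeJq83u/////u3Luph3ZVVVRERERERERVZmd4iJmqNFZ4mrze/////+7cu6mHdlVVVERERERERFVmd4iZqrtFZ4mavN7/////7ty7qYh2ZVVUREREMzNEVWd4iaq7zFVniau83v/////t3LupiHZlVVREREMzM0RWZ4iaq8zdVniJq8ze/////+3cu6mIdmZVVEREMzMzNFZ3iaq83e5neJmrzN7v////7dy7qZh3ZlVUREQzMzM0VniZq83e/2eImqvM3u////7t3LupmHdmZVVERDMzMzRWeJq83e//eImau8ze7////u3Mu6mYh2ZlVUREMzMzNFZ4mrze//+Imaq7zd7v///+3cy7qZiHdmVVREQzMzM0Vomrze///5maq7zN3u7//+7dzLuqmId2ZlVURDMzMzRXiavN7///mqq7vM3d7v//7t3Mu6qZiHdmVVREMzMzNGeJrN7///+Zqqu7zN3e7/7t3Mu6qZmId2ZVVEQzMzM0V4mr3v///5mZqqu7zN3e7d3Mu6qpmId3ZlVUQzMzIjRWeavN7///iImZqqu7zN3dzMu6qpmYh3dmVURDMzIiNFZ4mr3v//93iImZqqu7zMzLu6qpmYiHdmZVREMzIiIjRXiavN7//3d3iImZqqu7y7uqqZmYiHd2ZlVEQzMiIiNFZ4mrze//Zmd3iImZqqu7qqqZmYiId3ZlVURDMyIiI0VniJq83u9WZmd3iImZqqqpmZmIiId3dmVVREMzIiIjRFZ4mqvN3lVVZmd3eIiZmZmYiIiHd3dmZVVEQzMiIiM0VmeJmrzNRFVVZmZ3eIiYiIiIh3d3dmZlVURDMyIiIjRFZ3iZq7xERFVVZmZ3eIiId3d3d3dmZlVVREMzIiIiM0VWZ4iZqzNEREVVVmZ3d3d3d3d2ZmZmVVREQzMiIiIzRFVmd4iZMzM0REVVVmZ2ZmZmZmZmZmZVVERDMyIiIjM0RVVmd4giIzMzRERVVmZmZmZmZmZmZVVUREMzMiIiIzNERVVmdyIiIjMzRERVVVVVVVVVVVVVVVREQzMyIiIiMzNERFVWEREiIiMzNERVVVVVVVVVVVVVRERDMzMiIiIiMzMzREUBERESIiMzNERERERVVVVVVVVEREQzMzIiIiIiIiMzMwERERIiIzM0REREREVVVVVVVVVERERDMzMyIiIiIiIzERESIiIzNERERFVVVVVVVVVVVVVVVUREREMzMzMzMzMREiIiMzNERVVVVVVVVVVVVmZmZmZmVVVVVEREMzMzMxEiIjMzREVVVVVVVWZmZmZmZmZmZmZmZmZlVUREQzMzIiIzM0REVVZmZmZmZmZmZmZnd3d3d3d3d3ZmVVREQzMiIzNERFVWZmZmZmZmZmZmZ3d3eIiIiJmIh3ZmVVREMyIzNERVVmZnd3d3d3d2ZmZ3d4iImZmZqpmYh3ZlVURDIzNERVVmZ3d3d3d3d3d3d3d4iJmZqqq7uqmYh3ZlVEQzNEVVZmd3iIiIiHd3d3d3d4iJmqq7u8zLuqmId2ZVRDNEVVZmd3iImIiIiIh3d3d4iZmqu7zM3dzLqpmHdmVUNEVVZnd4iJmZmZiIiIiHd4iJmqu8zN3u7dy7qZh3ZlQ0RVZnd4iZmqmZmZmIiIiIiJmqu8zd7u/+3cu6mYd2VURVZnd4iZmqqqqZmZmIiIiJmqu8ze7v///u3MupmHdlRFZnd4iZqqu7qqqpmZmYiImqu83e7//////tzLqZh2ZFVmd4iZqqu7u7qqqpmZmZmau8ze7///////7cy6mIdkVWd4iZqru8zLu7qqqpmZmaq8ze7////////+3Luph3"/>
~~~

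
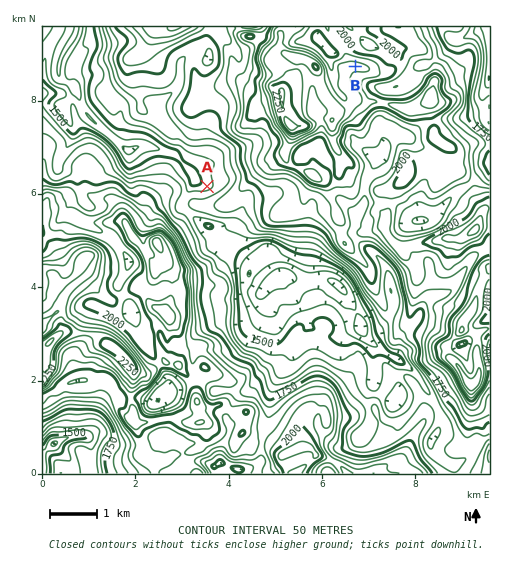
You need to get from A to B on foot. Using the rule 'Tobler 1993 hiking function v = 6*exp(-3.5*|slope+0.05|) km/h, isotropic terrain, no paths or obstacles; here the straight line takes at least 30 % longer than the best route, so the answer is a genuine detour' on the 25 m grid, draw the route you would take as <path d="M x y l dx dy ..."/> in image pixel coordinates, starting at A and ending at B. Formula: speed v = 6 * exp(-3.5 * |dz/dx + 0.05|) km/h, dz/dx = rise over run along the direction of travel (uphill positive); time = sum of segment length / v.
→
<path d="M207 186l7 4 16 0 24-12 11 0 19-9 7 0 2-1 2-3-3-4 0-7 3-5 4-5 7-3 4-4 11-5 2 0 7 3 2 0 2-1 3-2 1-3 0-2 2-5 5-4 6-12 1-4 0-7-1-2 0-2-5-10 0-2 3-7 6-6"/>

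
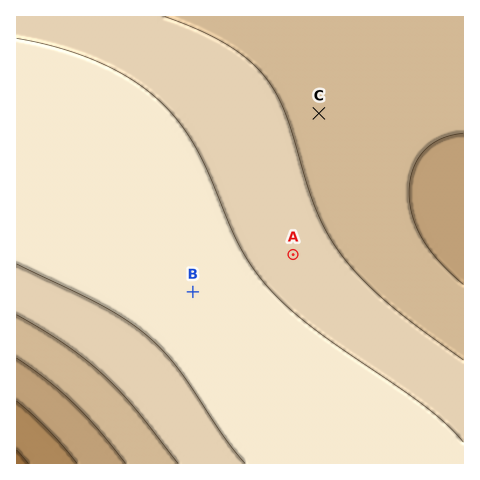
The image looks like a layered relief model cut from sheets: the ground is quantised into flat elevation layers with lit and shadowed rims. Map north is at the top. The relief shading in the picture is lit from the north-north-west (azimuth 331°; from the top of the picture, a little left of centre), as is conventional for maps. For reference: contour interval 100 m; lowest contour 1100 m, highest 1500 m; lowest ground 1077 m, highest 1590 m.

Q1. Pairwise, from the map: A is higher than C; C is lower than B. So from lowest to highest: C A B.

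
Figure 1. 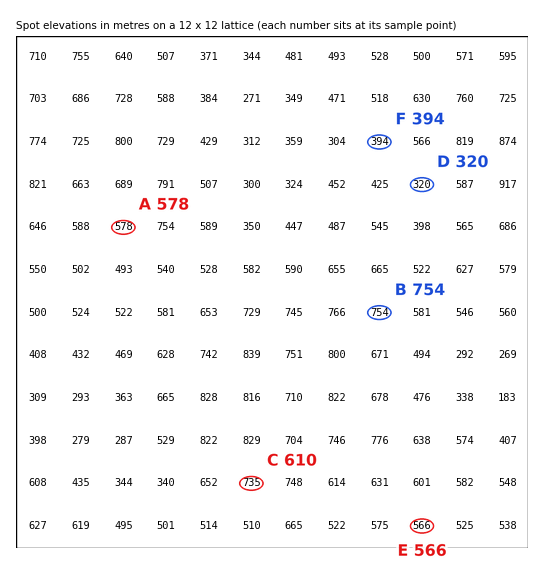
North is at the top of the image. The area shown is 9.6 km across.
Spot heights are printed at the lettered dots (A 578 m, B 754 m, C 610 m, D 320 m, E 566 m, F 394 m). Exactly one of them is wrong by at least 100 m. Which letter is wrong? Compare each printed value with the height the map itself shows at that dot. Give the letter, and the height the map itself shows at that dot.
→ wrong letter C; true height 735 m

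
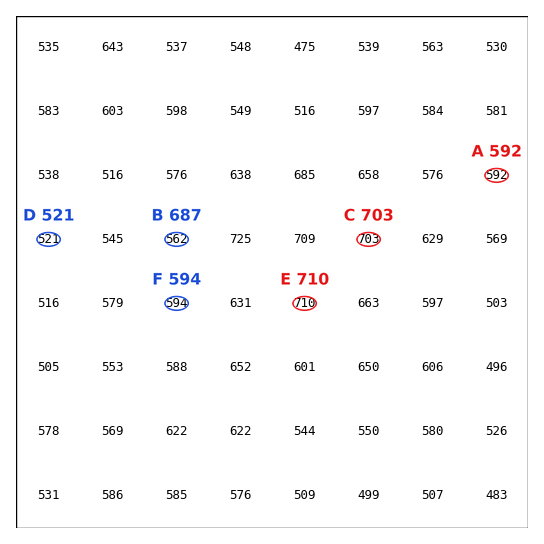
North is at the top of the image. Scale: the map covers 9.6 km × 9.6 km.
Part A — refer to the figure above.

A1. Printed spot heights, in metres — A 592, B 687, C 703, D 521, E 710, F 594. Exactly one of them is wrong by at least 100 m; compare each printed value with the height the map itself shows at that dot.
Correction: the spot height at B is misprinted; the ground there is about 562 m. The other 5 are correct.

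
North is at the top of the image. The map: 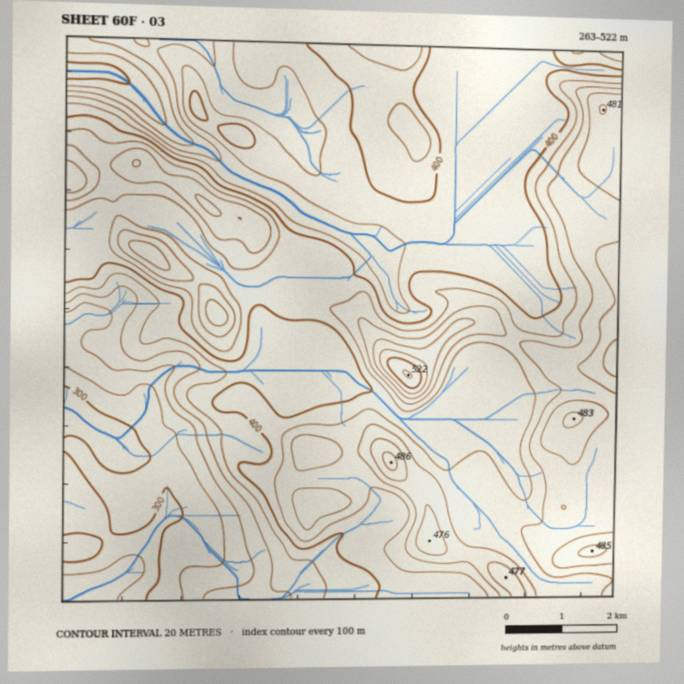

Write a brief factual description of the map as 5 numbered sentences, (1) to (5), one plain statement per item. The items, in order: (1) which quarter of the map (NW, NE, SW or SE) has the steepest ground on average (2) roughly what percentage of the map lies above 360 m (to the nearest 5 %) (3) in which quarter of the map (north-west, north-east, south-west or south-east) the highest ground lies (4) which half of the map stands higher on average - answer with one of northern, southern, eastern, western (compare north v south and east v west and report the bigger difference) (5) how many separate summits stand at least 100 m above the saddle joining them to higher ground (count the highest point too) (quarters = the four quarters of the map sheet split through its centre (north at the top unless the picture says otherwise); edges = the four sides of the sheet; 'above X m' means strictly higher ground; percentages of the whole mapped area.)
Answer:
(1) The north-west quarter is the steepest part of the map.
(2) About 85 % of the map lies above 360 m.
(3) The highest point lies in the south-east quarter of the map.
(4) The eastern half stands higher on average than the western half.
(5) Counting only tops that stand 100 m proud, the map has 1 summit.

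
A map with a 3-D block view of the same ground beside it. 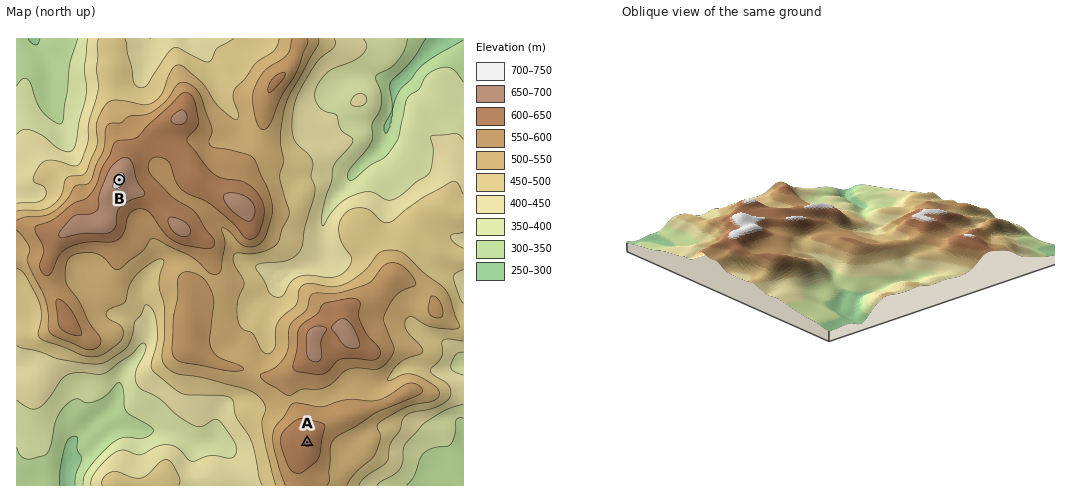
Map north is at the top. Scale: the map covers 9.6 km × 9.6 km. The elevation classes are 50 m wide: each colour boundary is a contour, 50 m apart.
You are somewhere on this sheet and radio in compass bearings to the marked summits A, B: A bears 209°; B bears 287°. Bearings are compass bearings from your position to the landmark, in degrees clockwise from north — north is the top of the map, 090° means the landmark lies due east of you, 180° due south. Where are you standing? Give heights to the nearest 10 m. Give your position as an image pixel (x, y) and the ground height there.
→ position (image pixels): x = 404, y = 267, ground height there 550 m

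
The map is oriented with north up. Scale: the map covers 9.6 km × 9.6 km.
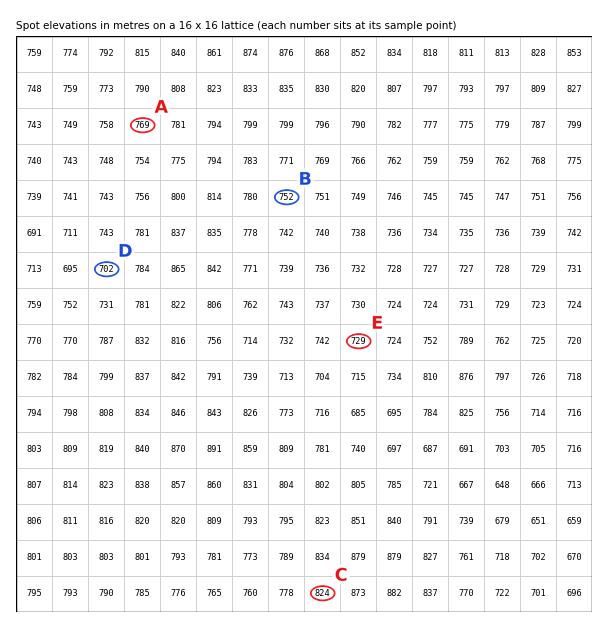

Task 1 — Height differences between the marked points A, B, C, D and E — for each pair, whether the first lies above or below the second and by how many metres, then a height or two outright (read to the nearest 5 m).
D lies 125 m below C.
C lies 95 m above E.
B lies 75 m below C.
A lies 70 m above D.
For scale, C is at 825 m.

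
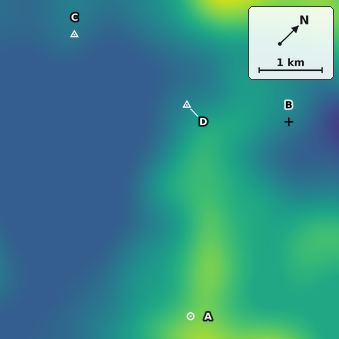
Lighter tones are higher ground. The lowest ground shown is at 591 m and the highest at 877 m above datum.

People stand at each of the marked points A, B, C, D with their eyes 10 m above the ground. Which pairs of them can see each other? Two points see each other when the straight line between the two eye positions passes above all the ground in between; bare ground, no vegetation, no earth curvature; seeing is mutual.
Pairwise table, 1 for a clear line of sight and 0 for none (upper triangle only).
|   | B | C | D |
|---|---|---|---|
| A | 0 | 1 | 0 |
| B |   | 0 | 0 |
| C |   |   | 1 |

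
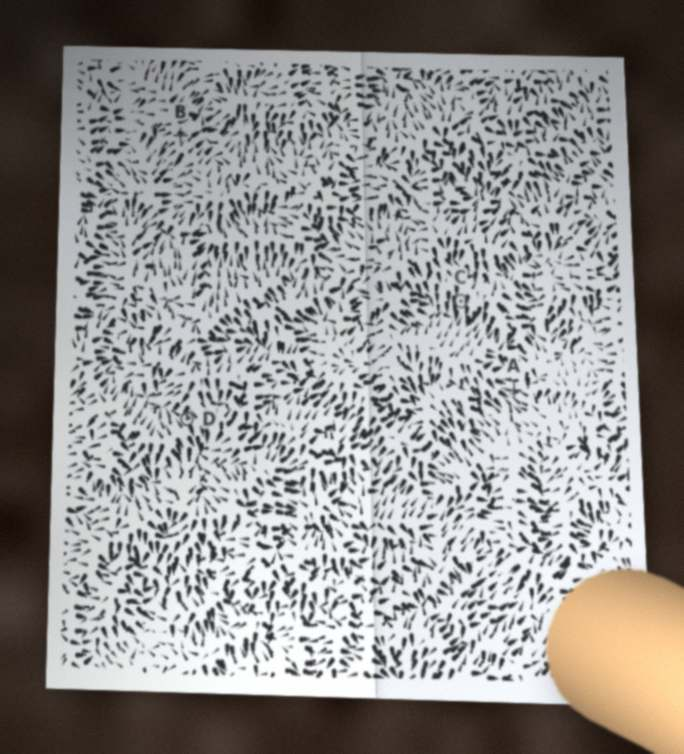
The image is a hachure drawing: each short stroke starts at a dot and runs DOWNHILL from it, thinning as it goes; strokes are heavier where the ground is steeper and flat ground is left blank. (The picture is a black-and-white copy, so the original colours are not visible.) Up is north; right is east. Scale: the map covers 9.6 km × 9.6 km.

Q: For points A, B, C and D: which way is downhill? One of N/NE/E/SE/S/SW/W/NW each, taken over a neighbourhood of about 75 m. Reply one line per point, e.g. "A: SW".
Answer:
A: W
B: E
C: S
D: NW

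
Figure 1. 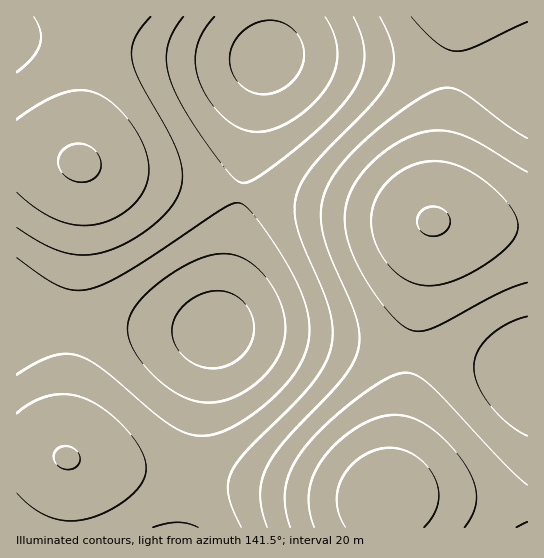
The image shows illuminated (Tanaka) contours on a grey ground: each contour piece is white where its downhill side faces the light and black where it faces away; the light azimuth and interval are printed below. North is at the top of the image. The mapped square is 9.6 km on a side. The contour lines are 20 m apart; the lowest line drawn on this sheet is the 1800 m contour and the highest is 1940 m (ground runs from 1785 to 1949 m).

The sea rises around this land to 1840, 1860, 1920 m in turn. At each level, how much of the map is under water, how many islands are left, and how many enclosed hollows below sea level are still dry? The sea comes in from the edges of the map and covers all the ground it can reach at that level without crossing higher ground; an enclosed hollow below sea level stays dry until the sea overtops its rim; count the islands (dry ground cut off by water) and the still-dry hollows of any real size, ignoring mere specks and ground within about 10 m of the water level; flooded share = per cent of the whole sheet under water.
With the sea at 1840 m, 21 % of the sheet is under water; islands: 0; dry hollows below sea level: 0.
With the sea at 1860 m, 37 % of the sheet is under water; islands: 0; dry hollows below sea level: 0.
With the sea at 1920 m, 88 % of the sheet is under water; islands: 1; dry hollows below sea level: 0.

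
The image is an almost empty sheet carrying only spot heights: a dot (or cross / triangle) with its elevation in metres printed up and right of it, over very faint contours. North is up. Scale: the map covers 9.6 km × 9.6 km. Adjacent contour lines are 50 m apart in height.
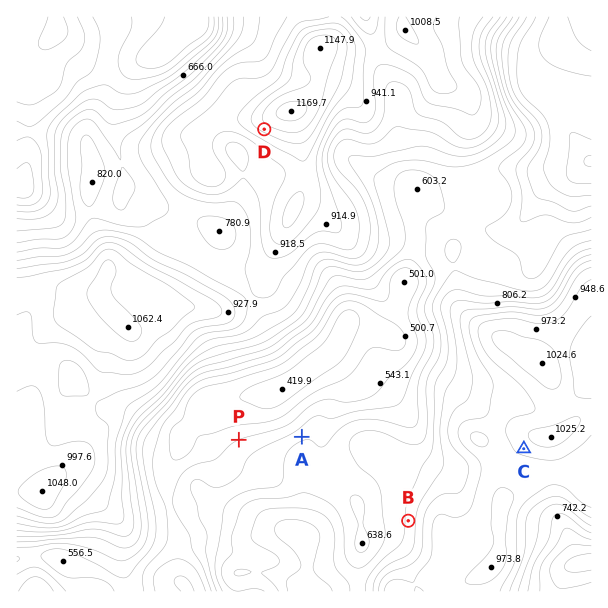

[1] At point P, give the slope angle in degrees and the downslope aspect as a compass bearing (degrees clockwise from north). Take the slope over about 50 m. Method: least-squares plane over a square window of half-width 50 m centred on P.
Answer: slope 12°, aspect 337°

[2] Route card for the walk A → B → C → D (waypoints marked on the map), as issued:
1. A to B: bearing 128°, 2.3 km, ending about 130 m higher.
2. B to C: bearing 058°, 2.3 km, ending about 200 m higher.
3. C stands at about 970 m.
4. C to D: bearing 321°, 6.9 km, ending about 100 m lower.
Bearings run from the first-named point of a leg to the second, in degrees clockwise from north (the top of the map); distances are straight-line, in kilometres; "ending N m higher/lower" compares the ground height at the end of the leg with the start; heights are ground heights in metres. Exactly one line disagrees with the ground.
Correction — Line 4: it should read "ending about 100 m higher".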